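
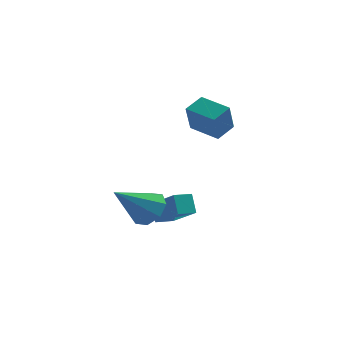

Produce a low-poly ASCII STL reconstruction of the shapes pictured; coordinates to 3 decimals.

solid 
facet normal 0.578 0.514 -0.634
outer loop
vertex 0.525 -1.511 -0.606
vertex 0.017 -1.842 -1.337
vertex -0.038 -1.082 -0.771
endloop
endfacet
facet normal 0.022 0.384 0.923
outer loop
vertex 0.525 -1.511 -0.606
vertex -0.038 -1.082 -0.771
vertex -1.237 -2.958 0.037
endloop
endfacet
facet normal 0.578 0.514 -0.634
outer loop
vertex -0.038 -1.082 -0.771
vertex 0.017 -1.842 -1.337
vertex -0.569 -1.097 -1.267
endloop
endfacet
facet normal -0.554 0.602 0.575
outer loop
vertex -0.038 -1.082 -0.771
vertex -0.569 -1.097 -1.267
vertex -1.237 -2.958 0.037
endloop
endfacet
facet normal 0.578 0.514 -0.633
outer loop
vertex -0.569 -1.097 -1.267
vertex 0.017 -1.842 -1.337
vertex -0.756 -1.549 -1.805
endloop
endfacet
facet normal -0.935 0.354 0.027
outer loop
vertex -0.569 -1.097 -1.267
vertex -0.756 -1.549 -1.805
vertex -1.237 -2.958 0.037
endloop
endfacet
facet normal 0.578 0.514 -0.634
outer loop
vertex -0.756 -1.549 -1.805
vertex 0.017 -1.842 -1.337
vertex -0.491 -2.173 -2.069
endloop
endfacet
facet normal -0.894 -0.212 -0.396
outer loop
vertex -0.756 -1.549 -1.805
vertex -0.491 -2.173 -2.069
vertex -1.237 -2.958 0.037
endloop
endfacet
facet normal 0.578 0.515 -0.634
outer loop
vertex -0.491 -2.173 -2.069
vertex 0.017 -1.842 -1.337
vertex 0.072 -2.602 -1.904
endloop
endfacet
facet normal -0.455 -0.770 -0.448
outer loop
vertex -0.491 -2.173 -2.069
vertex 0.072 -2.602 -1.904
vertex -1.237 -2.958 0.037
endloop
endfacet
facet normal 0.577 0.515 -0.634
outer loop
vertex 0.072 -2.602 -1.904
vertex 0.017 -1.842 -1.337
vertex 0.603 -2.587 -1.408
endloop
endfacet
facet normal 0.121 -0.988 -0.100
outer loop
vertex 0.072 -2.602 -1.904
vertex 0.603 -2.587 -1.408
vertex -1.237 -2.958 0.037
endloop
endfacet
facet normal 0.578 0.515 -0.633
outer loop
vertex 0.603 -2.587 -1.408
vertex 0.017 -1.842 -1.337
vertex 0.79 -2.135 -0.87
endloop
endfacet
facet normal 0.501 -0.740 0.448
outer loop
vertex 0.603 -2.587 -1.408
vertex 0.79 -2.135 -0.87
vertex -1.237 -2.958 0.037
endloop
endfacet
facet normal 0.578 0.514 -0.634
outer loop
vertex 0.79 -2.135 -0.87
vertex 0.017 -1.842 -1.337
vertex 0.525 -1.511 -0.606
endloop
endfacet
facet normal 0.460 -0.173 0.871
outer loop
vertex 0.79 -2.135 -0.87
vertex 0.525 -1.511 -0.606
vertex -1.237 -2.958 0.037
endloop
endfacet
facet normal -0.524 -0.751 -0.403
outer loop
vertex 2.52 -0.729 3.474
vertex 1.246 0.02 3.734
vertex 2.624 -0.088 2.143
endloop
endfacet
facet normal 0.849 -0.499 -0.174
outer loop
vertex 3.174 0.7 2.566
vertex 2.52 -0.729 3.474
vertex 2.624 -0.088 2.143
endloop
endfacet
facet normal -0.523 -0.751 -0.402
outer loop
vertex 2.624 -0.088 2.143
vertex 1.246 0.02 3.734
vertex 1.35 0.66 2.404
endloop
endfacet
facet normal 0.070 0.433 -0.899
outer loop
vertex 1.35 0.66 2.404
vertex 3.174 0.7 2.566
vertex 2.624 -0.088 2.143
endloop
endfacet
facet normal -0.071 -0.433 0.899
outer loop
vertex 2.52 -0.729 3.474
vertex 1.796 0.808 4.157
vertex 1.246 0.02 3.734
endloop
endfacet
facet normal 0.849 -0.499 -0.174
outer loop
vertex 3.07 0.06 3.896
vertex 2.52 -0.729 3.474
vertex 3.174 0.7 2.566
endloop
endfacet
facet normal -0.070 -0.432 0.899
outer loop
vertex 3.07 0.06 3.896
vertex 1.796 0.808 4.157
vertex 2.52 -0.729 3.474
endloop
endfacet
facet normal -0.849 0.499 0.174
outer loop
vertex 1.246 0.02 3.734
vertex 1.796 0.808 4.157
vertex 1.35 0.66 2.404
endloop
endfacet
facet normal 0.070 0.432 -0.899
outer loop
vertex 1.9 1.449 2.826
vertex 3.174 0.7 2.566
vertex 1.35 0.66 2.404
endloop
endfacet
facet normal -0.849 0.499 0.174
outer loop
vertex 1.35 0.66 2.404
vertex 1.796 0.808 4.157
vertex 1.9 1.449 2.826
endloop
endfacet
facet normal 0.524 0.751 0.402
outer loop
vertex 1.9 1.449 2.826
vertex 3.07 0.06 3.896
vertex 3.174 0.7 2.566
endloop
endfacet
facet normal 0.523 0.751 0.403
outer loop
vertex 1.796 0.808 4.157
vertex 3.07 0.06 3.896
vertex 1.9 1.449 2.826
endloop
endfacet
facet normal -0.784 -0.605 0.138
outer loop
vertex 0.971 -1.365 -0.679
vertex -0.187 -0.126 -1.831
vertex 1.233 -1.894 -1.511
endloop
endfacet
facet normal 0.565 -0.604 0.562
outer loop
vertex 1.907 -1.374 -1.629
vertex 0.971 -1.365 -0.679
vertex 1.233 -1.894 -1.511
endloop
endfacet
facet normal -0.784 -0.605 0.138
outer loop
vertex 1.233 -1.894 -1.511
vertex -0.187 -0.126 -1.831
vertex 0.075 -0.655 -2.663
endloop
endfacet
facet normal 0.257 -0.518 -0.816
outer loop
vertex 0.075 -0.655 -2.663
vertex 1.907 -1.374 -1.629
vertex 1.233 -1.894 -1.511
endloop
endfacet
facet normal -0.257 0.518 0.816
outer loop
vertex 0.971 -1.365 -0.679
vertex 0.487 0.394 -1.949
vertex -0.187 -0.126 -1.831
endloop
endfacet
facet normal 0.565 -0.604 0.562
outer loop
vertex 1.645 -0.845 -0.797
vertex 0.971 -1.365 -0.679
vertex 1.907 -1.374 -1.629
endloop
endfacet
facet normal -0.257 0.518 0.816
outer loop
vertex 1.645 -0.845 -0.797
vertex 0.487 0.394 -1.949
vertex 0.971 -1.365 -0.679
endloop
endfacet
facet normal -0.565 0.604 -0.562
outer loop
vertex -0.187 -0.126 -1.831
vertex 0.487 0.394 -1.949
vertex 0.075 -0.655 -2.663
endloop
endfacet
facet normal 0.257 -0.518 -0.816
outer loop
vertex 0.749 -0.135 -2.781
vertex 1.907 -1.374 -1.629
vertex 0.075 -0.655 -2.663
endloop
endfacet
facet normal -0.565 0.604 -0.562
outer loop
vertex 0.075 -0.655 -2.663
vertex 0.487 0.394 -1.949
vertex 0.749 -0.135 -2.781
endloop
endfacet
facet normal 0.784 0.605 -0.138
outer loop
vertex 0.749 -0.135 -2.781
vertex 1.645 -0.845 -0.797
vertex 1.907 -1.374 -1.629
endloop
endfacet
facet normal 0.784 0.605 -0.138
outer loop
vertex 0.487 0.394 -1.949
vertex 1.645 -0.845 -0.797
vertex 0.749 -0.135 -2.781
endloop
endfacet

endsolid


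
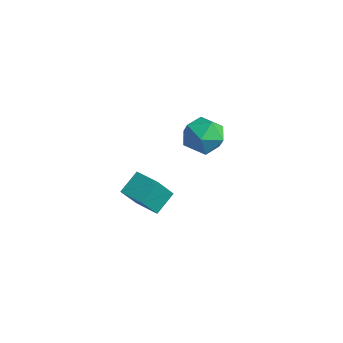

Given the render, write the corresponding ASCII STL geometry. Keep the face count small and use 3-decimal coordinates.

solid 
facet normal -0.919 0.393 -0.032
outer loop
vertex 0.27 -1.664 2.682
vertex -0.204 -2.739 3.081
vertex 0.139 -1.871 3.898
endloop
endfacet
facet normal -0.432 0.896 0.106
outer loop
vertex 0.27 -1.664 2.682
vertex 0.139 -1.871 3.898
vertex 1.167 -1.325 3.469
endloop
endfacet
facet normal 0.038 0.902 -0.431
outer loop
vertex 0.27 -1.664 2.682
vertex 1.167 -1.325 3.469
vertex 1.459 -1.855 2.386
endloop
endfacet
facet normal -0.160 0.402 -0.901
outer loop
vertex 0.27 -1.664 2.682
vertex 1.459 -1.855 2.386
vertex 0.612 -2.729 2.146
endloop
endfacet
facet normal -0.751 0.088 -0.654
outer loop
vertex 0.27 -1.664 2.682
vertex 0.612 -2.729 2.146
vertex -0.204 -2.739 3.081
endloop
endfacet
facet normal -0.084 0.708 0.701
outer loop
vertex 1.167 -1.325 3.469
vertex 0.139 -1.871 3.898
vertex 1.248 -2.191 4.354
endloop
endfacet
facet normal -0.872 -0.105 0.478
outer loop
vertex 0.139 -1.871 3.898
vertex -0.204 -2.739 3.081
vertex 0.401 -3.065 4.114
endloop
endfacet
facet normal -0.601 -0.598 -0.530
outer loop
vertex -0.204 -2.739 3.081
vertex 0.612 -2.729 2.146
vertex 0.693 -3.595 3.031
endloop
endfacet
facet normal 0.356 -0.090 -0.930
outer loop
vertex 0.612 -2.729 2.146
vertex 1.459 -1.855 2.386
vertex 1.721 -3.049 2.602
endloop
endfacet
facet normal 0.675 0.718 -0.169
outer loop
vertex 1.459 -1.855 2.386
vertex 1.167 -1.325 3.469
vertex 2.064 -2.181 3.419
endloop
endfacet
facet normal 0.160 -0.402 0.901
outer loop
vertex 1.59 -3.256 3.818
vertex 1.248 -2.191 4.354
vertex 0.401 -3.065 4.114
endloop
endfacet
facet normal -0.038 -0.902 0.431
outer loop
vertex 1.59 -3.256 3.818
vertex 0.401 -3.065 4.114
vertex 0.693 -3.595 3.031
endloop
endfacet
facet normal 0.432 -0.896 -0.106
outer loop
vertex 1.59 -3.256 3.818
vertex 0.693 -3.595 3.031
vertex 1.721 -3.049 2.602
endloop
endfacet
facet normal 0.919 -0.393 0.032
outer loop
vertex 1.59 -3.256 3.818
vertex 1.721 -3.049 2.602
vertex 2.064 -2.181 3.419
endloop
endfacet
facet normal 0.751 -0.088 0.654
outer loop
vertex 1.59 -3.256 3.818
vertex 2.064 -2.181 3.419
vertex 1.248 -2.191 4.354
endloop
endfacet
facet normal -0.356 0.090 0.930
outer loop
vertex 0.401 -3.065 4.114
vertex 1.248 -2.191 4.354
vertex 0.139 -1.871 3.898
endloop
endfacet
facet normal -0.675 -0.718 0.169
outer loop
vertex 0.693 -3.595 3.031
vertex 0.401 -3.065 4.114
vertex -0.204 -2.739 3.081
endloop
endfacet
facet normal 0.084 -0.708 -0.701
outer loop
vertex 1.721 -3.049 2.602
vertex 0.693 -3.595 3.031
vertex 0.612 -2.729 2.146
endloop
endfacet
facet normal 0.872 0.105 -0.478
outer loop
vertex 2.064 -2.181 3.419
vertex 1.721 -3.049 2.602
vertex 1.459 -1.855 2.386
endloop
endfacet
facet normal 0.601 0.598 0.530
outer loop
vertex 1.248 -2.191 4.354
vertex 2.064 -2.181 3.419
vertex 1.167 -1.325 3.469
endloop
endfacet
facet normal -0.996 -0.041 -0.075
outer loop
vertex -3.013 -4.575 -2.608
vertex -3.127 -3.314 -1.786
vertex -2.938 -3.549 -4.17
endloop
endfacet
facet normal 0.075 -0.835 -0.545
outer loop
vertex -1.393 -3.486 -4.054
vertex -3.013 -4.575 -2.608
vertex -2.938 -3.549 -4.17
endloop
endfacet
facet normal -0.996 -0.040 -0.075
outer loop
vertex -2.938 -3.549 -4.17
vertex -3.127 -3.314 -1.786
vertex -3.051 -2.288 -3.348
endloop
endfacet
facet normal 0.040 0.548 -0.835
outer loop
vertex -3.051 -2.288 -3.348
vertex -1.393 -3.486 -4.054
vertex -2.938 -3.549 -4.17
endloop
endfacet
facet normal -0.040 -0.548 0.835
outer loop
vertex -3.013 -4.575 -2.608
vertex -1.582 -3.251 -1.67
vertex -3.127 -3.314 -1.786
endloop
endfacet
facet normal 0.075 -0.835 -0.545
outer loop
vertex -1.469 -4.512 -2.492
vertex -3.013 -4.575 -2.608
vertex -1.393 -3.486 -4.054
endloop
endfacet
facet normal -0.040 -0.548 0.835
outer loop
vertex -1.469 -4.512 -2.492
vertex -1.582 -3.251 -1.67
vertex -3.013 -4.575 -2.608
endloop
endfacet
facet normal -0.075 0.835 0.545
outer loop
vertex -3.127 -3.314 -1.786
vertex -1.582 -3.251 -1.67
vertex -3.051 -2.288 -3.348
endloop
endfacet
facet normal 0.040 0.548 -0.835
outer loop
vertex -1.507 -2.225 -3.232
vertex -1.393 -3.486 -4.054
vertex -3.051 -2.288 -3.348
endloop
endfacet
facet normal -0.075 0.835 0.545
outer loop
vertex -3.051 -2.288 -3.348
vertex -1.582 -3.251 -1.67
vertex -1.507 -2.225 -3.232
endloop
endfacet
facet normal 0.996 0.041 0.075
outer loop
vertex -1.507 -2.225 -3.232
vertex -1.469 -4.512 -2.492
vertex -1.393 -3.486 -4.054
endloop
endfacet
facet normal 0.996 0.041 0.075
outer loop
vertex -1.582 -3.251 -1.67
vertex -1.469 -4.512 -2.492
vertex -1.507 -2.225 -3.232
endloop
endfacet

endsolid


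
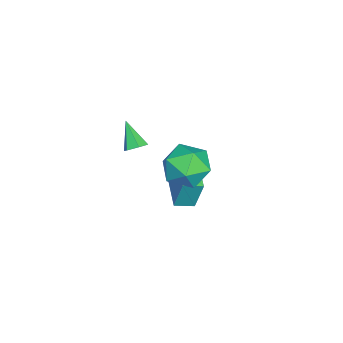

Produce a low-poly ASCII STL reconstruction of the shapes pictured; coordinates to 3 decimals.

solid 
facet normal -0.919 -0.364 0.151
outer loop
vertex -2.597 -0.311 -1.153
vertex -2.987 0.585 -1.366
vertex -2.697 -0.751 -2.823
endloop
endfacet
facet normal 0.390 -0.896 0.213
outer loop
vertex -0.813 -0.005 -3.134
vertex -2.597 -0.311 -1.153
vertex -2.697 -0.751 -2.823
endloop
endfacet
facet normal -0.919 -0.364 0.151
outer loop
vertex -2.697 -0.751 -2.823
vertex -2.987 0.585 -1.366
vertex -3.087 0.145 -3.036
endloop
endfacet
facet normal -0.058 -0.255 -0.965
outer loop
vertex -3.087 0.145 -3.036
vertex -0.813 -0.005 -3.134
vertex -2.697 -0.751 -2.823
endloop
endfacet
facet normal 0.058 0.255 0.965
outer loop
vertex -2.597 -0.311 -1.153
vertex -1.103 1.331 -1.677
vertex -2.987 0.585 -1.366
endloop
endfacet
facet normal 0.390 -0.896 0.213
outer loop
vertex -0.713 0.435 -1.464
vertex -2.597 -0.311 -1.153
vertex -0.813 -0.005 -3.134
endloop
endfacet
facet normal 0.058 0.255 0.965
outer loop
vertex -0.713 0.435 -1.464
vertex -1.103 1.331 -1.677
vertex -2.597 -0.311 -1.153
endloop
endfacet
facet normal -0.390 0.896 -0.213
outer loop
vertex -2.987 0.585 -1.366
vertex -1.103 1.331 -1.677
vertex -3.087 0.145 -3.036
endloop
endfacet
facet normal -0.058 -0.255 -0.965
outer loop
vertex -1.203 0.891 -3.347
vertex -0.813 -0.005 -3.134
vertex -3.087 0.145 -3.036
endloop
endfacet
facet normal -0.390 0.896 -0.213
outer loop
vertex -3.087 0.145 -3.036
vertex -1.103 1.331 -1.677
vertex -1.203 0.891 -3.347
endloop
endfacet
facet normal 0.919 0.364 -0.151
outer loop
vertex -1.203 0.891 -3.347
vertex -0.713 0.435 -1.464
vertex -0.813 -0.005 -3.134
endloop
endfacet
facet normal 0.919 0.364 -0.151
outer loop
vertex -1.103 1.331 -1.677
vertex -0.713 0.435 -1.464
vertex -1.203 0.891 -3.347
endloop
endfacet
facet normal -0.137 0.769 0.624
outer loop
vertex 1.953 2.27 2.494
vertex 0.826 1.837 2.781
vertex 1.815 1.478 3.44
endloop
endfacet
facet normal 0.554 0.597 0.580
outer loop
vertex 1.953 2.27 2.494
vertex 1.815 1.478 3.44
vertex 2.77 1.351 2.659
endloop
endfacet
facet normal 0.752 0.651 -0.103
outer loop
vertex 1.953 2.27 2.494
vertex 2.77 1.351 2.659
vertex 2.373 1.63 1.517
endloop
endfacet
facet normal 0.183 0.857 -0.482
outer loop
vertex 1.953 2.27 2.494
vertex 2.373 1.63 1.517
vertex 1.171 1.93 1.593
endloop
endfacet
facet normal -0.366 0.930 -0.033
outer loop
vertex 1.953 2.27 2.494
vertex 1.171 1.93 1.593
vertex 0.826 1.837 2.781
endloop
endfacet
facet normal 0.624 -0.086 0.777
outer loop
vertex 2.77 1.351 2.659
vertex 1.815 1.478 3.44
vertex 2.149 0.35 3.047
endloop
endfacet
facet normal -0.494 0.194 0.847
outer loop
vertex 1.815 1.478 3.44
vertex 0.826 1.837 2.781
vertex 0.947 0.65 3.123
endloop
endfacet
facet normal -0.865 0.453 -0.216
outer loop
vertex 0.826 1.837 2.781
vertex 1.171 1.93 1.593
vertex 0.55 0.929 1.981
endloop
endfacet
facet normal 0.024 0.335 -0.942
outer loop
vertex 1.171 1.93 1.593
vertex 2.373 1.63 1.517
vertex 1.505 0.802 1.2
endloop
endfacet
facet normal 0.945 0.002 -0.328
outer loop
vertex 2.373 1.63 1.517
vertex 2.77 1.351 2.659
vertex 2.494 0.443 1.859
endloop
endfacet
facet normal -0.183 -0.857 0.482
outer loop
vertex 1.367 0.01 2.146
vertex 2.149 0.35 3.047
vertex 0.947 0.65 3.123
endloop
endfacet
facet normal -0.752 -0.651 0.103
outer loop
vertex 1.367 0.01 2.146
vertex 0.947 0.65 3.123
vertex 0.55 0.929 1.981
endloop
endfacet
facet normal -0.554 -0.597 -0.580
outer loop
vertex 1.367 0.01 2.146
vertex 0.55 0.929 1.981
vertex 1.505 0.802 1.2
endloop
endfacet
facet normal 0.137 -0.769 -0.624
outer loop
vertex 1.367 0.01 2.146
vertex 1.505 0.802 1.2
vertex 2.494 0.443 1.859
endloop
endfacet
facet normal 0.366 -0.930 0.033
outer loop
vertex 1.367 0.01 2.146
vertex 2.494 0.443 1.859
vertex 2.149 0.35 3.047
endloop
endfacet
facet normal -0.024 -0.335 0.942
outer loop
vertex 0.947 0.65 3.123
vertex 2.149 0.35 3.047
vertex 1.815 1.478 3.44
endloop
endfacet
facet normal -0.945 -0.002 0.328
outer loop
vertex 0.55 0.929 1.981
vertex 0.947 0.65 3.123
vertex 0.826 1.837 2.781
endloop
endfacet
facet normal -0.624 0.086 -0.777
outer loop
vertex 1.505 0.802 1.2
vertex 0.55 0.929 1.981
vertex 1.171 1.93 1.593
endloop
endfacet
facet normal 0.494 -0.194 -0.847
outer loop
vertex 2.494 0.443 1.859
vertex 1.505 0.802 1.2
vertex 2.373 1.63 1.517
endloop
endfacet
facet normal 0.865 -0.453 0.216
outer loop
vertex 2.149 0.35 3.047
vertex 2.494 0.443 1.859
vertex 2.77 1.351 2.659
endloop
endfacet
facet normal 0.535 0.442 -0.720
outer loop
vertex 1.97 -0.894 3.484
vertex 1.622 -1.115 3.09
vertex 1.508 -0.605 3.318
endloop
endfacet
facet normal 0.054 0.561 0.826
outer loop
vertex 1.97 -0.894 3.484
vertex 1.508 -0.605 3.318
vertex 0.838 -1.765 4.15
endloop
endfacet
facet normal 0.534 0.442 -0.721
outer loop
vertex 1.508 -0.605 3.318
vertex 1.622 -1.115 3.09
vertex 1.16 -0.826 2.925
endloop
endfacet
facet normal -0.724 0.626 0.289
outer loop
vertex 1.508 -0.605 3.318
vertex 1.16 -0.826 2.925
vertex 0.838 -1.765 4.15
endloop
endfacet
facet normal 0.534 0.442 -0.721
outer loop
vertex 1.16 -0.826 2.925
vertex 1.622 -1.115 3.09
vertex 1.274 -1.336 2.697
endloop
endfacet
facet normal -0.949 -0.075 -0.307
outer loop
vertex 1.16 -0.826 2.925
vertex 1.274 -1.336 2.697
vertex 0.838 -1.765 4.15
endloop
endfacet
facet normal 0.533 0.443 -0.721
outer loop
vertex 1.274 -1.336 2.697
vertex 1.622 -1.115 3.09
vertex 1.737 -1.625 2.862
endloop
endfacet
facet normal -0.395 -0.842 -0.367
outer loop
vertex 1.274 -1.336 2.697
vertex 1.737 -1.625 2.862
vertex 0.838 -1.765 4.15
endloop
endfacet
facet normal 0.534 0.442 -0.720
outer loop
vertex 1.737 -1.625 2.862
vertex 1.622 -1.115 3.09
vertex 2.085 -1.404 3.256
endloop
endfacet
facet normal 0.384 -0.907 0.170
outer loop
vertex 1.737 -1.625 2.862
vertex 2.085 -1.404 3.256
vertex 0.838 -1.765 4.15
endloop
endfacet
facet normal 0.534 0.442 -0.720
outer loop
vertex 2.085 -1.404 3.256
vertex 1.622 -1.115 3.09
vertex 1.97 -0.894 3.484
endloop
endfacet
facet normal 0.609 -0.205 0.766
outer loop
vertex 2.085 -1.404 3.256
vertex 1.97 -0.894 3.484
vertex 0.838 -1.765 4.15
endloop
endfacet

endsolid


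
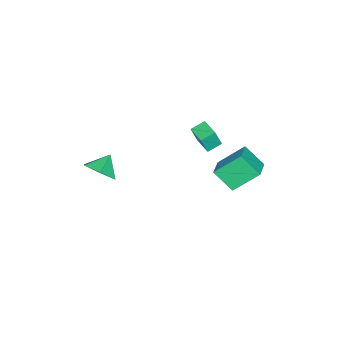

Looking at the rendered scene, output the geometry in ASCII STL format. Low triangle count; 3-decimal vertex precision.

solid 
facet normal 0.795 -0.081 -0.602
outer loop
vertex 4.599 -4.394 3.563
vertex 4.111 -3.779 2.836
vertex 4.726 -3.332 3.588
endloop
endfacet
facet normal -0.010 -0.022 1.000
outer loop
vertex 4.599 -4.394 3.563
vertex 4.726 -3.332 3.588
vertex 3.149 -3.681 3.564
endloop
endfacet
facet normal 0.795 -0.081 -0.602
outer loop
vertex 4.726 -3.332 3.588
vertex 4.111 -3.779 2.836
vertex 4.238 -2.717 2.861
endloop
endfacet
facet normal -0.165 0.696 0.699
outer loop
vertex 4.726 -3.332 3.588
vertex 4.238 -2.717 2.861
vertex 3.149 -3.681 3.564
endloop
endfacet
facet normal 0.795 -0.081 -0.602
outer loop
vertex 4.238 -2.717 2.861
vertex 4.111 -3.779 2.836
vertex 3.623 -3.164 2.109
endloop
endfacet
facet normal -0.638 0.768 0.065
outer loop
vertex 4.238 -2.717 2.861
vertex 3.623 -3.164 2.109
vertex 3.149 -3.681 3.564
endloop
endfacet
facet normal 0.794 -0.081 -0.602
outer loop
vertex 3.623 -3.164 2.109
vertex 4.111 -3.779 2.836
vertex 3.495 -4.226 2.083
endloop
endfacet
facet normal -0.956 0.122 -0.268
outer loop
vertex 3.623 -3.164 2.109
vertex 3.495 -4.226 2.083
vertex 3.149 -3.681 3.564
endloop
endfacet
facet normal 0.794 -0.081 -0.602
outer loop
vertex 3.495 -4.226 2.083
vertex 4.111 -3.779 2.836
vertex 3.983 -4.841 2.81
endloop
endfacet
facet normal -0.801 -0.597 0.033
outer loop
vertex 3.495 -4.226 2.083
vertex 3.983 -4.841 2.81
vertex 3.149 -3.681 3.564
endloop
endfacet
facet normal 0.794 -0.081 -0.602
outer loop
vertex 3.983 -4.841 2.81
vertex 4.111 -3.779 2.836
vertex 4.599 -4.394 3.563
endloop
endfacet
facet normal -0.329 -0.669 0.666
outer loop
vertex 3.983 -4.841 2.81
vertex 4.599 -4.394 3.563
vertex 3.149 -3.681 3.564
endloop
endfacet
facet normal -0.537 -0.842 -0.053
outer loop
vertex -0.216 -0.694 4.351
vertex -0.951 -0.243 4.642
vertex -0.512 -0.433 3.197
endloop
endfacet
facet normal 0.808 -0.496 -0.319
outer loop
vertex 0.111 0.543 3.258
vertex -0.216 -0.694 4.351
vertex -0.512 -0.433 3.197
endloop
endfacet
facet normal -0.537 -0.842 -0.053
outer loop
vertex -0.512 -0.433 3.197
vertex -0.951 -0.243 4.642
vertex -1.247 0.018 3.487
endloop
endfacet
facet normal -0.242 0.214 -0.946
outer loop
vertex -1.247 0.018 3.487
vertex 0.111 0.543 3.258
vertex -0.512 -0.433 3.197
endloop
endfacet
facet normal 0.243 -0.214 0.946
outer loop
vertex -0.216 -0.694 4.351
vertex -0.328 0.733 4.703
vertex -0.951 -0.243 4.642
endloop
endfacet
facet normal 0.808 -0.495 -0.319
outer loop
vertex 0.407 0.282 4.413
vertex -0.216 -0.694 4.351
vertex 0.111 0.543 3.258
endloop
endfacet
facet normal 0.242 -0.214 0.946
outer loop
vertex 0.407 0.282 4.413
vertex -0.328 0.733 4.703
vertex -0.216 -0.694 4.351
endloop
endfacet
facet normal -0.808 0.496 0.319
outer loop
vertex -0.951 -0.243 4.642
vertex -0.328 0.733 4.703
vertex -1.247 0.018 3.487
endloop
endfacet
facet normal -0.243 0.215 -0.946
outer loop
vertex -0.624 0.994 3.549
vertex 0.111 0.543 3.258
vertex -1.247 0.018 3.487
endloop
endfacet
facet normal -0.808 0.495 0.319
outer loop
vertex -1.247 0.018 3.487
vertex -0.328 0.733 4.703
vertex -0.624 0.994 3.549
endloop
endfacet
facet normal 0.537 0.842 0.053
outer loop
vertex -0.624 0.994 3.549
vertex 0.407 0.282 4.413
vertex 0.111 0.543 3.258
endloop
endfacet
facet normal 0.537 0.842 0.053
outer loop
vertex -0.328 0.733 4.703
vertex 0.407 0.282 4.413
vertex -0.624 0.994 3.549
endloop
endfacet
facet normal -0.413 0.600 0.685
outer loop
vertex -4.404 0.464 -0.567
vertex -3.202 0.836 -0.168
vertex -4.422 1.699 -1.661
endloop
endfacet
facet normal -0.911 -0.282 -0.303
outer loop
vertex -3.558 0.444 -3.092
vertex -4.404 0.464 -0.567
vertex -4.422 1.699 -1.661
endloop
endfacet
facet normal -0.413 0.600 0.685
outer loop
vertex -4.422 1.699 -1.661
vertex -3.202 0.836 -0.168
vertex -3.22 2.071 -1.262
endloop
endfacet
facet normal -0.011 0.748 -0.663
outer loop
vertex -3.22 2.071 -1.262
vertex -3.558 0.444 -3.092
vertex -4.422 1.699 -1.661
endloop
endfacet
facet normal 0.011 -0.748 0.663
outer loop
vertex -4.404 0.464 -0.567
vertex -2.338 -0.419 -1.599
vertex -3.202 0.836 -0.168
endloop
endfacet
facet normal -0.911 -0.282 -0.303
outer loop
vertex -3.54 -0.791 -1.998
vertex -4.404 0.464 -0.567
vertex -3.558 0.444 -3.092
endloop
endfacet
facet normal 0.011 -0.748 0.663
outer loop
vertex -3.54 -0.791 -1.998
vertex -2.338 -0.419 -1.599
vertex -4.404 0.464 -0.567
endloop
endfacet
facet normal 0.911 0.282 0.303
outer loop
vertex -3.202 0.836 -0.168
vertex -2.338 -0.419 -1.599
vertex -3.22 2.071 -1.262
endloop
endfacet
facet normal -0.011 0.748 -0.663
outer loop
vertex -2.356 0.816 -2.693
vertex -3.558 0.444 -3.092
vertex -3.22 2.071 -1.262
endloop
endfacet
facet normal 0.911 0.282 0.303
outer loop
vertex -3.22 2.071 -1.262
vertex -2.338 -0.419 -1.599
vertex -2.356 0.816 -2.693
endloop
endfacet
facet normal 0.413 -0.600 -0.685
outer loop
vertex -2.356 0.816 -2.693
vertex -3.54 -0.791 -1.998
vertex -3.558 0.444 -3.092
endloop
endfacet
facet normal 0.413 -0.600 -0.685
outer loop
vertex -2.338 -0.419 -1.599
vertex -3.54 -0.791 -1.998
vertex -2.356 0.816 -2.693
endloop
endfacet

endsolid


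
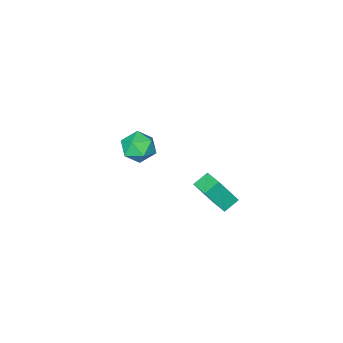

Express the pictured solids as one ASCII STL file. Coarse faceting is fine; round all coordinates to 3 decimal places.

solid 
facet normal -0.455 0.273 -0.848
outer loop
vertex -1.487 2.98 -2.354
vertex -1.221 4.029 -2.159
vertex -0.716 2.868 -2.804
endloop
endfacet
facet normal -0.242 -0.954 -0.177
outer loop
vertex 0.081 2.391 -1.321
vertex -1.487 2.98 -2.354
vertex -0.716 2.868 -2.804
endloop
endfacet
facet normal -0.455 0.273 -0.847
outer loop
vertex -0.716 2.868 -2.804
vertex -1.221 4.029 -2.159
vertex -0.45 3.918 -2.609
endloop
endfacet
facet normal 0.857 -0.124 -0.500
outer loop
vertex -0.45 3.918 -2.609
vertex 0.081 2.391 -1.321
vertex -0.716 2.868 -2.804
endloop
endfacet
facet normal -0.857 0.124 0.500
outer loop
vertex -1.487 2.98 -2.354
vertex -0.424 3.552 -0.676
vertex -1.221 4.029 -2.159
endloop
endfacet
facet normal -0.241 -0.954 -0.178
outer loop
vertex -0.69 2.502 -0.871
vertex -1.487 2.98 -2.354
vertex 0.081 2.391 -1.321
endloop
endfacet
facet normal -0.857 0.124 0.500
outer loop
vertex -0.69 2.502 -0.871
vertex -0.424 3.552 -0.676
vertex -1.487 2.98 -2.354
endloop
endfacet
facet normal 0.241 0.954 0.177
outer loop
vertex -1.221 4.029 -2.159
vertex -0.424 3.552 -0.676
vertex -0.45 3.918 -2.609
endloop
endfacet
facet normal 0.857 -0.124 -0.500
outer loop
vertex 0.347 3.44 -1.126
vertex 0.081 2.391 -1.321
vertex -0.45 3.918 -2.609
endloop
endfacet
facet normal 0.242 0.954 0.177
outer loop
vertex -0.45 3.918 -2.609
vertex -0.424 3.552 -0.676
vertex 0.347 3.44 -1.126
endloop
endfacet
facet normal 0.455 -0.273 0.847
outer loop
vertex 0.347 3.44 -1.126
vertex -0.69 2.502 -0.871
vertex 0.081 2.391 -1.321
endloop
endfacet
facet normal 0.455 -0.273 0.848
outer loop
vertex -0.424 3.552 -0.676
vertex -0.69 2.502 -0.871
vertex 0.347 3.44 -1.126
endloop
endfacet
facet normal -0.041 0.130 0.991
outer loop
vertex -1.62 -2.427 -2.252
vertex -1.565 -3.395 -2.123
vertex -0.747 -2.859 -2.159
endloop
endfacet
facet normal 0.269 0.689 0.673
outer loop
vertex -1.62 -2.427 -2.252
vertex -0.747 -2.859 -2.159
vertex -0.876 -2.156 -2.827
endloop
endfacet
facet normal -0.194 0.960 0.202
outer loop
vertex -1.62 -2.427 -2.252
vertex -0.876 -2.156 -2.827
vertex -1.773 -2.258 -3.203
endloop
endfacet
facet normal -0.790 0.569 0.228
outer loop
vertex -1.62 -2.427 -2.252
vertex -1.773 -2.258 -3.203
vertex -2.198 -3.023 -2.768
endloop
endfacet
facet normal -0.696 0.056 0.716
outer loop
vertex -1.62 -2.427 -2.252
vertex -2.198 -3.023 -2.768
vertex -1.565 -3.395 -2.123
endloop
endfacet
facet normal 0.837 0.450 0.312
outer loop
vertex -0.876 -2.156 -2.827
vertex -0.747 -2.859 -2.159
vertex -0.362 -2.957 -3.052
endloop
endfacet
facet normal 0.334 -0.454 0.826
outer loop
vertex -0.747 -2.859 -2.159
vertex -1.565 -3.395 -2.123
vertex -0.787 -3.722 -2.617
endloop
endfacet
facet normal -0.725 -0.573 0.382
outer loop
vertex -1.565 -3.395 -2.123
vertex -2.198 -3.023 -2.768
vertex -1.684 -3.824 -2.993
endloop
endfacet
facet normal -0.877 0.256 -0.406
outer loop
vertex -2.198 -3.023 -2.768
vertex -1.773 -2.258 -3.203
vertex -1.813 -3.121 -3.661
endloop
endfacet
facet normal 0.088 0.889 -0.450
outer loop
vertex -1.773 -2.258 -3.203
vertex -0.876 -2.156 -2.827
vertex -0.995 -2.585 -3.697
endloop
endfacet
facet normal 0.790 -0.569 -0.228
outer loop
vertex -0.94 -3.553 -3.568
vertex -0.362 -2.957 -3.052
vertex -0.787 -3.722 -2.617
endloop
endfacet
facet normal 0.194 -0.960 -0.202
outer loop
vertex -0.94 -3.553 -3.568
vertex -0.787 -3.722 -2.617
vertex -1.684 -3.824 -2.993
endloop
endfacet
facet normal -0.269 -0.689 -0.673
outer loop
vertex -0.94 -3.553 -3.568
vertex -1.684 -3.824 -2.993
vertex -1.813 -3.121 -3.661
endloop
endfacet
facet normal 0.041 -0.130 -0.991
outer loop
vertex -0.94 -3.553 -3.568
vertex -1.813 -3.121 -3.661
vertex -0.995 -2.585 -3.697
endloop
endfacet
facet normal 0.696 -0.056 -0.716
outer loop
vertex -0.94 -3.553 -3.568
vertex -0.995 -2.585 -3.697
vertex -0.362 -2.957 -3.052
endloop
endfacet
facet normal 0.877 -0.256 0.406
outer loop
vertex -0.787 -3.722 -2.617
vertex -0.362 -2.957 -3.052
vertex -0.747 -2.859 -2.159
endloop
endfacet
facet normal -0.088 -0.889 0.450
outer loop
vertex -1.684 -3.824 -2.993
vertex -0.787 -3.722 -2.617
vertex -1.565 -3.395 -2.123
endloop
endfacet
facet normal -0.837 -0.450 -0.312
outer loop
vertex -1.813 -3.121 -3.661
vertex -1.684 -3.824 -2.993
vertex -2.198 -3.023 -2.768
endloop
endfacet
facet normal -0.334 0.454 -0.826
outer loop
vertex -0.995 -2.585 -3.697
vertex -1.813 -3.121 -3.661
vertex -1.773 -2.258 -3.203
endloop
endfacet
facet normal 0.725 0.573 -0.382
outer loop
vertex -0.362 -2.957 -3.052
vertex -0.995 -2.585 -3.697
vertex -0.876 -2.156 -2.827
endloop
endfacet

endsolid


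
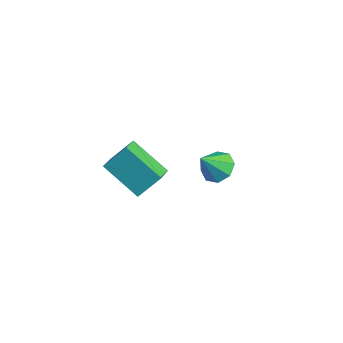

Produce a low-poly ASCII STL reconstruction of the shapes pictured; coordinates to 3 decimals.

solid 
facet normal -0.781 -0.303 0.546
outer loop
vertex 1.377 -3.792 1.934
vertex 1.701 -2.833 2.93
vertex 0.656 -2.959 1.366
endloop
endfacet
facet normal -0.228 -0.675 -0.701
outer loop
vertex 2.279 -2.327 0.23
vertex 1.377 -3.792 1.934
vertex 0.656 -2.959 1.366
endloop
endfacet
facet normal -0.781 -0.304 0.546
outer loop
vertex 0.656 -2.959 1.366
vertex 1.701 -2.833 2.93
vertex 0.979 -2.0 2.362
endloop
endfacet
facet normal -0.582 0.672 -0.458
outer loop
vertex 0.979 -2.0 2.362
vertex 2.279 -2.327 0.23
vertex 0.656 -2.959 1.366
endloop
endfacet
facet normal 0.582 -0.672 0.458
outer loop
vertex 1.377 -3.792 1.934
vertex 3.324 -2.201 1.794
vertex 1.701 -2.833 2.93
endloop
endfacet
facet normal -0.228 -0.676 -0.701
outer loop
vertex 3.001 -3.16 0.798
vertex 1.377 -3.792 1.934
vertex 2.279 -2.327 0.23
endloop
endfacet
facet normal 0.582 -0.672 0.458
outer loop
vertex 3.001 -3.16 0.798
vertex 3.324 -2.201 1.794
vertex 1.377 -3.792 1.934
endloop
endfacet
facet normal 0.228 0.676 0.701
outer loop
vertex 1.701 -2.833 2.93
vertex 3.324 -2.201 1.794
vertex 0.979 -2.0 2.362
endloop
endfacet
facet normal -0.582 0.672 -0.458
outer loop
vertex 2.603 -1.368 1.226
vertex 2.279 -2.327 0.23
vertex 0.979 -2.0 2.362
endloop
endfacet
facet normal 0.228 0.675 0.701
outer loop
vertex 0.979 -2.0 2.362
vertex 3.324 -2.201 1.794
vertex 2.603 -1.368 1.226
endloop
endfacet
facet normal 0.780 0.304 -0.546
outer loop
vertex 2.603 -1.368 1.226
vertex 3.001 -3.16 0.798
vertex 2.279 -2.327 0.23
endloop
endfacet
facet normal 0.781 0.304 -0.546
outer loop
vertex 3.324 -2.201 1.794
vertex 3.001 -3.16 0.798
vertex 2.603 -1.368 1.226
endloop
endfacet
facet normal 0.020 0.627 -0.779
outer loop
vertex 1.257 2.271 -2.887
vertex 0.595 2.731 -2.534
vertex 1.473 2.766 -2.483
endloop
endfacet
facet normal 0.823 -0.528 0.207
outer loop
vertex 1.257 2.271 -2.887
vertex 1.473 2.766 -2.483
vertex 0.565 1.789 -1.366
endloop
endfacet
facet normal 0.020 0.628 -0.778
outer loop
vertex 1.473 2.766 -2.483
vertex 0.595 2.731 -2.534
vertex 1.174 3.239 -2.109
endloop
endfacet
facet normal 0.778 -0.005 0.628
outer loop
vertex 1.473 2.766 -2.483
vertex 1.174 3.239 -2.109
vertex 0.565 1.789 -1.366
endloop
endfacet
facet normal 0.021 0.628 -0.778
outer loop
vertex 1.174 3.239 -2.109
vertex 0.595 2.731 -2.534
vertex 0.536 3.415 -1.984
endloop
endfacet
facet normal 0.271 0.346 0.898
outer loop
vertex 1.174 3.239 -2.109
vertex 0.536 3.415 -1.984
vertex 0.565 1.789 -1.366
endloop
endfacet
facet normal 0.020 0.628 -0.778
outer loop
vertex 0.536 3.415 -1.984
vertex 0.595 2.731 -2.534
vertex -0.068 3.19 -2.181
endloop
endfacet
facet normal -0.399 0.319 0.859
outer loop
vertex 0.536 3.415 -1.984
vertex -0.068 3.19 -2.181
vertex 0.565 1.789 -1.366
endloop
endfacet
facet normal 0.019 0.626 -0.779
outer loop
vertex -0.068 3.19 -2.181
vertex 0.595 2.731 -2.534
vertex -0.283 2.695 -2.584
endloop
endfacet
facet normal -0.842 -0.069 0.535
outer loop
vertex -0.068 3.19 -2.181
vertex -0.283 2.695 -2.584
vertex 0.565 1.789 -1.366
endloop
endfacet
facet normal 0.019 0.628 -0.778
outer loop
vertex -0.283 2.695 -2.584
vertex 0.595 2.731 -2.534
vertex 0.016 2.222 -2.959
endloop
endfacet
facet normal -0.797 -0.594 0.113
outer loop
vertex -0.283 2.695 -2.584
vertex 0.016 2.222 -2.959
vertex 0.565 1.789 -1.366
endloop
endfacet
facet normal 0.020 0.627 -0.779
outer loop
vertex 0.016 2.222 -2.959
vertex 0.595 2.731 -2.534
vertex 0.654 2.046 -3.084
endloop
endfacet
facet normal -0.291 -0.944 -0.156
outer loop
vertex 0.016 2.222 -2.959
vertex 0.654 2.046 -3.084
vertex 0.565 1.789 -1.366
endloop
endfacet
facet normal 0.020 0.627 -0.779
outer loop
vertex 0.654 2.046 -3.084
vertex 0.595 2.731 -2.534
vertex 1.257 2.271 -2.887
endloop
endfacet
facet normal 0.381 -0.917 -0.117
outer loop
vertex 0.654 2.046 -3.084
vertex 1.257 2.271 -2.887
vertex 0.565 1.789 -1.366
endloop
endfacet

endsolid


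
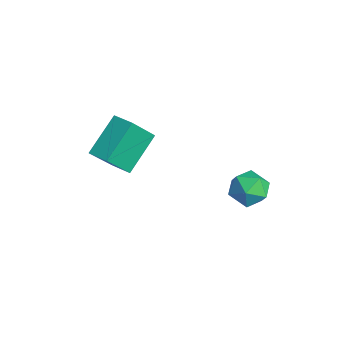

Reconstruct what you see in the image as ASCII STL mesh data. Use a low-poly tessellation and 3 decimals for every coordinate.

solid 
facet normal -0.199 0.832 -0.517
outer loop
vertex 1.8 1.893 -3.466
vertex 1.012 1.867 -3.205
vertex 1.583 2.278 -2.763
endloop
endfacet
facet normal 0.481 0.823 -0.302
outer loop
vertex 1.8 1.893 -3.466
vertex 1.583 2.278 -2.763
vertex 2.294 1.849 -2.799
endloop
endfacet
facet normal 0.788 0.236 -0.568
outer loop
vertex 1.8 1.893 -3.466
vertex 2.294 1.849 -2.799
vertex 2.161 1.173 -3.264
endloop
endfacet
facet normal 0.298 -0.116 -0.947
outer loop
vertex 1.8 1.893 -3.466
vertex 2.161 1.173 -3.264
vertex 1.37 1.184 -3.514
endloop
endfacet
facet normal -0.312 0.251 -0.916
outer loop
vertex 1.8 1.893 -3.466
vertex 1.37 1.184 -3.514
vertex 1.012 1.867 -3.205
endloop
endfacet
facet normal 0.486 0.771 0.410
outer loop
vertex 2.294 1.849 -2.799
vertex 1.583 2.278 -2.763
vertex 1.81 1.796 -2.126
endloop
endfacet
facet normal -0.614 0.787 0.062
outer loop
vertex 1.583 2.278 -2.763
vertex 1.012 1.867 -3.205
vertex 1.019 1.807 -2.376
endloop
endfacet
facet normal -0.797 -0.153 -0.585
outer loop
vertex 1.012 1.867 -3.205
vertex 1.37 1.184 -3.514
vertex 0.886 1.131 -2.841
endloop
endfacet
facet normal 0.190 -0.749 -0.635
outer loop
vertex 1.37 1.184 -3.514
vertex 2.161 1.173 -3.264
vertex 1.597 0.702 -2.877
endloop
endfacet
facet normal 0.984 -0.179 -0.021
outer loop
vertex 2.161 1.173 -3.264
vertex 2.294 1.849 -2.799
vertex 2.168 1.113 -2.435
endloop
endfacet
facet normal -0.298 0.116 0.947
outer loop
vertex 1.38 1.087 -2.174
vertex 1.81 1.796 -2.126
vertex 1.019 1.807 -2.376
endloop
endfacet
facet normal -0.788 -0.236 0.568
outer loop
vertex 1.38 1.087 -2.174
vertex 1.019 1.807 -2.376
vertex 0.886 1.131 -2.841
endloop
endfacet
facet normal -0.481 -0.823 0.302
outer loop
vertex 1.38 1.087 -2.174
vertex 0.886 1.131 -2.841
vertex 1.597 0.702 -2.877
endloop
endfacet
facet normal 0.199 -0.832 0.517
outer loop
vertex 1.38 1.087 -2.174
vertex 1.597 0.702 -2.877
vertex 2.168 1.113 -2.435
endloop
endfacet
facet normal 0.312 -0.251 0.916
outer loop
vertex 1.38 1.087 -2.174
vertex 2.168 1.113 -2.435
vertex 1.81 1.796 -2.126
endloop
endfacet
facet normal -0.190 0.749 0.635
outer loop
vertex 1.019 1.807 -2.376
vertex 1.81 1.796 -2.126
vertex 1.583 2.278 -2.763
endloop
endfacet
facet normal -0.984 0.179 0.021
outer loop
vertex 0.886 1.131 -2.841
vertex 1.019 1.807 -2.376
vertex 1.012 1.867 -3.205
endloop
endfacet
facet normal -0.486 -0.771 -0.410
outer loop
vertex 1.597 0.702 -2.877
vertex 0.886 1.131 -2.841
vertex 1.37 1.184 -3.514
endloop
endfacet
facet normal 0.614 -0.787 -0.062
outer loop
vertex 2.168 1.113 -2.435
vertex 1.597 0.702 -2.877
vertex 2.161 1.173 -3.264
endloop
endfacet
facet normal 0.797 0.153 0.585
outer loop
vertex 1.81 1.796 -2.126
vertex 2.168 1.113 -2.435
vertex 2.294 1.849 -2.799
endloop
endfacet
facet normal -0.416 0.677 0.607
outer loop
vertex -3.4 -1.737 -1.802
vertex -2.58 -1.337 -1.687
vertex -3.697 -0.758 -3.097
endloop
endfacet
facet normal -0.891 -0.436 -0.125
outer loop
vertex -2.92 -2.023 -4.233
vertex -3.4 -1.737 -1.802
vertex -3.697 -0.758 -3.097
endloop
endfacet
facet normal -0.416 0.677 0.607
outer loop
vertex -3.697 -0.758 -3.097
vertex -2.58 -1.337 -1.687
vertex -2.877 -0.357 -2.982
endloop
endfacet
facet normal -0.180 0.594 -0.784
outer loop
vertex -2.877 -0.357 -2.982
vertex -2.92 -2.023 -4.233
vertex -3.697 -0.758 -3.097
endloop
endfacet
facet normal 0.180 -0.594 0.784
outer loop
vertex -3.4 -1.737 -1.802
vertex -1.803 -2.602 -2.823
vertex -2.58 -1.337 -1.687
endloop
endfacet
facet normal -0.892 -0.435 -0.125
outer loop
vertex -2.623 -3.003 -2.938
vertex -3.4 -1.737 -1.802
vertex -2.92 -2.023 -4.233
endloop
endfacet
facet normal 0.180 -0.593 0.785
outer loop
vertex -2.623 -3.003 -2.938
vertex -1.803 -2.602 -2.823
vertex -3.4 -1.737 -1.802
endloop
endfacet
facet normal 0.892 0.435 0.125
outer loop
vertex -2.58 -1.337 -1.687
vertex -1.803 -2.602 -2.823
vertex -2.877 -0.357 -2.982
endloop
endfacet
facet normal -0.180 0.594 -0.784
outer loop
vertex -2.1 -1.623 -4.118
vertex -2.92 -2.023 -4.233
vertex -2.877 -0.357 -2.982
endloop
endfacet
facet normal 0.892 0.435 0.125
outer loop
vertex -2.877 -0.357 -2.982
vertex -1.803 -2.602 -2.823
vertex -2.1 -1.623 -4.118
endloop
endfacet
facet normal 0.415 -0.677 -0.608
outer loop
vertex -2.1 -1.623 -4.118
vertex -2.623 -3.003 -2.938
vertex -2.92 -2.023 -4.233
endloop
endfacet
facet normal 0.416 -0.677 -0.607
outer loop
vertex -1.803 -2.602 -2.823
vertex -2.623 -3.003 -2.938
vertex -2.1 -1.623 -4.118
endloop
endfacet

endsolid


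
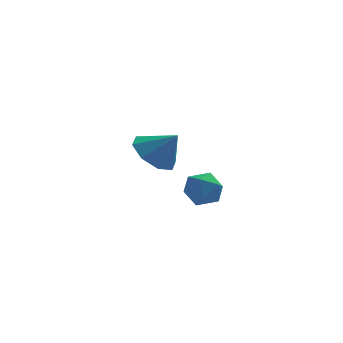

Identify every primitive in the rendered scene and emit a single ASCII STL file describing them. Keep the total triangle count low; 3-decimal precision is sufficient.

solid 
facet normal -0.611 0.250 -0.751
outer loop
vertex -1.037 1.512 1.644
vertex -1.859 1.251 2.226
vertex -1.313 2.123 2.072
endloop
endfacet
facet normal 0.933 0.339 0.118
outer loop
vertex -1.037 1.512 1.644
vertex -1.313 2.123 2.072
vertex -1.021 0.909 3.254
endloop
endfacet
facet normal -0.611 0.250 -0.751
outer loop
vertex -1.313 2.123 2.072
vertex -1.859 1.251 2.226
vertex -1.909 2.224 2.59
endloop
endfacet
facet normal 0.562 0.643 0.521
outer loop
vertex -1.313 2.123 2.072
vertex -1.909 2.224 2.59
vertex -1.021 0.909 3.254
endloop
endfacet
facet normal -0.611 0.250 -0.751
outer loop
vertex -1.909 2.224 2.59
vertex -1.859 1.251 2.226
vertex -2.475 1.755 2.895
endloop
endfacet
facet normal 0.067 0.486 0.872
outer loop
vertex -1.909 2.224 2.59
vertex -2.475 1.755 2.895
vertex -1.021 0.909 3.254
endloop
endfacet
facet normal -0.611 0.250 -0.751
outer loop
vertex -2.475 1.755 2.895
vertex -1.859 1.251 2.226
vertex -2.68 0.991 2.808
endloop
endfacet
facet normal -0.261 -0.040 0.964
outer loop
vertex -2.475 1.755 2.895
vertex -2.68 0.991 2.808
vertex -1.021 0.909 3.254
endloop
endfacet
facet normal -0.611 0.250 -0.751
outer loop
vertex -2.68 0.991 2.808
vertex -1.859 1.251 2.226
vertex -2.404 0.379 2.379
endloop
endfacet
facet normal -0.231 -0.626 0.745
outer loop
vertex -2.68 0.991 2.808
vertex -2.404 0.379 2.379
vertex -1.021 0.909 3.254
endloop
endfacet
facet normal -0.611 0.250 -0.751
outer loop
vertex -2.404 0.379 2.379
vertex -1.859 1.251 2.226
vertex -1.809 0.279 1.861
endloop
endfacet
facet normal 0.141 -0.930 0.341
outer loop
vertex -2.404 0.379 2.379
vertex -1.809 0.279 1.861
vertex -1.021 0.909 3.254
endloop
endfacet
facet normal -0.611 0.251 -0.751
outer loop
vertex -1.809 0.279 1.861
vertex -1.859 1.251 2.226
vertex -1.242 0.748 1.556
endloop
endfacet
facet normal 0.634 -0.773 -0.009
outer loop
vertex -1.809 0.279 1.861
vertex -1.242 0.748 1.556
vertex -1.021 0.909 3.254
endloop
endfacet
facet normal -0.611 0.250 -0.751
outer loop
vertex -1.242 0.748 1.556
vertex -1.859 1.251 2.226
vertex -1.037 1.512 1.644
endloop
endfacet
facet normal 0.964 -0.247 -0.102
outer loop
vertex -1.242 0.748 1.556
vertex -1.037 1.512 1.644
vertex -1.021 0.909 3.254
endloop
endfacet
facet normal -0.133 0.824 -0.551
outer loop
vertex -0.343 -2.67 1.668
vertex -1.082 -2.594 1.96
vertex -0.468 -2.245 2.333
endloop
endfacet
facet normal 0.552 0.746 -0.373
outer loop
vertex -0.343 -2.67 1.668
vertex -0.468 -2.245 2.333
vertex 0.161 -2.734 2.285
endloop
endfacet
facet normal 0.775 0.116 -0.621
outer loop
vertex -0.343 -2.67 1.668
vertex 0.161 -2.734 2.285
vertex -0.064 -3.387 1.882
endloop
endfacet
facet normal 0.226 -0.197 -0.954
outer loop
vertex -0.343 -2.67 1.668
vertex -0.064 -3.387 1.882
vertex -0.833 -3.301 1.682
endloop
endfacet
facet normal -0.335 0.240 -0.911
outer loop
vertex -0.343 -2.67 1.668
vertex -0.833 -3.301 1.682
vertex -1.082 -2.594 1.96
endloop
endfacet
facet normal 0.593 0.730 0.339
outer loop
vertex 0.161 -2.734 2.285
vertex -0.468 -2.245 2.333
vertex -0.267 -2.699 2.958
endloop
endfacet
facet normal -0.516 0.855 0.050
outer loop
vertex -0.468 -2.245 2.333
vertex -1.082 -2.594 1.96
vertex -1.036 -2.613 2.758
endloop
endfacet
facet normal -0.843 -0.088 -0.531
outer loop
vertex -1.082 -2.594 1.96
vertex -0.833 -3.301 1.682
vertex -1.261 -3.266 2.355
endloop
endfacet
facet normal 0.067 -0.797 -0.600
outer loop
vertex -0.833 -3.301 1.682
vertex -0.064 -3.387 1.882
vertex -0.632 -3.755 2.307
endloop
endfacet
facet normal 0.955 -0.291 -0.062
outer loop
vertex -0.064 -3.387 1.882
vertex 0.161 -2.734 2.285
vertex -0.018 -3.406 2.68
endloop
endfacet
facet normal -0.226 0.197 0.954
outer loop
vertex -0.757 -3.33 2.972
vertex -0.267 -2.699 2.958
vertex -1.036 -2.613 2.758
endloop
endfacet
facet normal -0.775 -0.116 0.621
outer loop
vertex -0.757 -3.33 2.972
vertex -1.036 -2.613 2.758
vertex -1.261 -3.266 2.355
endloop
endfacet
facet normal -0.552 -0.746 0.373
outer loop
vertex -0.757 -3.33 2.972
vertex -1.261 -3.266 2.355
vertex -0.632 -3.755 2.307
endloop
endfacet
facet normal 0.133 -0.824 0.551
outer loop
vertex -0.757 -3.33 2.972
vertex -0.632 -3.755 2.307
vertex -0.018 -3.406 2.68
endloop
endfacet
facet normal 0.335 -0.240 0.911
outer loop
vertex -0.757 -3.33 2.972
vertex -0.018 -3.406 2.68
vertex -0.267 -2.699 2.958
endloop
endfacet
facet normal -0.067 0.797 0.600
outer loop
vertex -1.036 -2.613 2.758
vertex -0.267 -2.699 2.958
vertex -0.468 -2.245 2.333
endloop
endfacet
facet normal -0.955 0.291 0.062
outer loop
vertex -1.261 -3.266 2.355
vertex -1.036 -2.613 2.758
vertex -1.082 -2.594 1.96
endloop
endfacet
facet normal -0.593 -0.730 -0.339
outer loop
vertex -0.632 -3.755 2.307
vertex -1.261 -3.266 2.355
vertex -0.833 -3.301 1.682
endloop
endfacet
facet normal 0.516 -0.855 -0.050
outer loop
vertex -0.018 -3.406 2.68
vertex -0.632 -3.755 2.307
vertex -0.064 -3.387 1.882
endloop
endfacet
facet normal 0.843 0.088 0.531
outer loop
vertex -0.267 -2.699 2.958
vertex -0.018 -3.406 2.68
vertex 0.161 -2.734 2.285
endloop
endfacet

endsolid


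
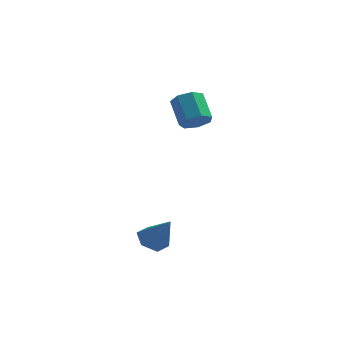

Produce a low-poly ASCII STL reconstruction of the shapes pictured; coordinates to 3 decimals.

solid 
facet normal 0.350 -0.704 -0.618
outer loop
vertex 3.563 2.16 2.856
vertex 3.208 2.671 2.073
vertex 4.107 2.738 2.506
endloop
endfacet
facet normal 0.696 -0.247 0.674
outer loop
vertex 3.563 2.16 2.856
vertex 4.107 2.738 2.506
vertex 2.888 3.518 4.049
endloop
endfacet
facet normal 0.696 -0.246 0.674
outer loop
vertex 2.888 3.518 4.049
vertex 4.107 2.738 2.506
vertex 3.432 4.097 3.699
endloop
endfacet
facet normal -0.350 0.703 0.619
outer loop
vertex 2.888 3.518 4.049
vertex 3.432 4.097 3.699
vertex 2.532 4.029 3.267
endloop
endfacet
facet normal 0.350 -0.703 -0.618
outer loop
vertex 4.107 2.738 2.506
vertex 3.208 2.671 2.073
vertex 3.974 3.266 1.83
endloop
endfacet
facet normal 0.924 0.367 0.105
outer loop
vertex 4.107 2.738 2.506
vertex 3.974 3.266 1.83
vertex 3.432 4.097 3.699
endloop
endfacet
facet normal 0.924 0.368 0.104
outer loop
vertex 3.432 4.097 3.699
vertex 3.974 3.266 1.83
vertex 3.298 4.624 3.023
endloop
endfacet
facet normal -0.350 0.704 0.618
outer loop
vertex 3.432 4.097 3.699
vertex 3.298 4.624 3.023
vertex 2.532 4.029 3.267
endloop
endfacet
facet normal 0.350 -0.704 -0.618
outer loop
vertex 3.974 3.266 1.83
vertex 3.208 2.671 2.073
vertex 3.263 3.345 1.337
endloop
endfacet
facet normal 0.456 0.705 -0.544
outer loop
vertex 3.974 3.266 1.83
vertex 3.263 3.345 1.337
vertex 3.298 4.624 3.023
endloop
endfacet
facet normal 0.457 0.704 -0.544
outer loop
vertex 3.298 4.624 3.023
vertex 3.263 3.345 1.337
vertex 2.588 4.704 2.53
endloop
endfacet
facet normal -0.350 0.704 0.618
outer loop
vertex 3.298 4.624 3.023
vertex 2.588 4.704 2.53
vertex 2.532 4.029 3.267
endloop
endfacet
facet normal 0.350 -0.704 -0.618
outer loop
vertex 3.263 3.345 1.337
vertex 3.208 2.671 2.073
vertex 2.511 2.917 1.399
endloop
endfacet
facet normal -0.355 0.511 -0.783
outer loop
vertex 3.263 3.345 1.337
vertex 2.511 2.917 1.399
vertex 2.588 4.704 2.53
endloop
endfacet
facet normal -0.356 0.511 -0.783
outer loop
vertex 2.588 4.704 2.53
vertex 2.511 2.917 1.399
vertex 1.836 4.275 2.592
endloop
endfacet
facet normal -0.351 0.704 0.618
outer loop
vertex 2.588 4.704 2.53
vertex 1.836 4.275 2.592
vertex 2.532 4.029 3.267
endloop
endfacet
facet normal 0.350 -0.704 -0.618
outer loop
vertex 2.511 2.917 1.399
vertex 3.208 2.671 2.073
vertex 2.283 2.303 1.969
endloop
endfacet
facet normal -0.899 -0.067 -0.432
outer loop
vertex 2.511 2.917 1.399
vertex 2.283 2.303 1.969
vertex 1.836 4.275 2.592
endloop
endfacet
facet normal -0.899 -0.067 -0.432
outer loop
vertex 1.836 4.275 2.592
vertex 2.283 2.303 1.969
vertex 1.608 3.662 3.162
endloop
endfacet
facet normal -0.350 0.704 0.618
outer loop
vertex 1.836 4.275 2.592
vertex 1.608 3.662 3.162
vertex 2.532 4.029 3.267
endloop
endfacet
facet normal 0.349 -0.704 -0.619
outer loop
vertex 2.283 2.303 1.969
vertex 3.208 2.671 2.073
vertex 2.752 1.966 2.617
endloop
endfacet
facet normal -0.766 -0.595 0.245
outer loop
vertex 2.283 2.303 1.969
vertex 2.752 1.966 2.617
vertex 1.608 3.662 3.162
endloop
endfacet
facet normal -0.766 -0.595 0.244
outer loop
vertex 1.608 3.662 3.162
vertex 2.752 1.966 2.617
vertex 2.076 3.325 3.81
endloop
endfacet
facet normal -0.350 0.704 0.619
outer loop
vertex 1.608 3.662 3.162
vertex 2.076 3.325 3.81
vertex 2.532 4.029 3.267
endloop
endfacet
facet normal 0.350 -0.704 -0.618
outer loop
vertex 2.752 1.966 2.617
vertex 3.208 2.671 2.073
vertex 3.563 2.16 2.856
endloop
endfacet
facet normal -0.056 -0.674 0.736
outer loop
vertex 2.752 1.966 2.617
vertex 3.563 2.16 2.856
vertex 2.076 3.325 3.81
endloop
endfacet
facet normal -0.056 -0.675 0.736
outer loop
vertex 2.076 3.325 3.81
vertex 3.563 2.16 2.856
vertex 2.888 3.518 4.049
endloop
endfacet
facet normal -0.349 0.704 0.619
outer loop
vertex 2.076 3.325 3.81
vertex 2.888 3.518 4.049
vertex 2.532 4.029 3.267
endloop
endfacet
facet normal -0.482 0.255 -0.838
outer loop
vertex 1.895 -1.275 -4.876
vertex 1.375 -2.152 -4.844
vertex 1.006 -1.322 -4.379
endloop
endfacet
facet normal 0.261 0.799 0.542
outer loop
vertex 1.895 -1.275 -4.876
vertex 1.006 -1.322 -4.379
vertex 2.425 -2.708 -3.016
endloop
endfacet
facet normal -0.482 0.255 -0.838
outer loop
vertex 1.006 -1.322 -4.379
vertex 1.375 -2.152 -4.844
vertex 0.485 -2.199 -4.346
endloop
endfacet
facet normal -0.479 0.315 0.819
outer loop
vertex 1.006 -1.322 -4.379
vertex 0.485 -2.199 -4.346
vertex 2.425 -2.708 -3.016
endloop
endfacet
facet normal -0.482 0.255 -0.838
outer loop
vertex 0.485 -2.199 -4.346
vertex 1.375 -2.152 -4.844
vertex 0.854 -3.029 -4.811
endloop
endfacet
facet normal -0.559 -0.580 0.593
outer loop
vertex 0.485 -2.199 -4.346
vertex 0.854 -3.029 -4.811
vertex 2.425 -2.708 -3.016
endloop
endfacet
facet normal -0.482 0.255 -0.838
outer loop
vertex 0.854 -3.029 -4.811
vertex 1.375 -2.152 -4.844
vertex 1.743 -2.982 -5.308
endloop
endfacet
facet normal 0.102 -0.991 0.088
outer loop
vertex 0.854 -3.029 -4.811
vertex 1.743 -2.982 -5.308
vertex 2.425 -2.708 -3.016
endloop
endfacet
facet normal -0.482 0.255 -0.838
outer loop
vertex 1.743 -2.982 -5.308
vertex 1.375 -2.152 -4.844
vertex 2.264 -2.105 -5.341
endloop
endfacet
facet normal 0.841 -0.507 -0.190
outer loop
vertex 1.743 -2.982 -5.308
vertex 2.264 -2.105 -5.341
vertex 2.425 -2.708 -3.016
endloop
endfacet
facet normal -0.482 0.255 -0.838
outer loop
vertex 2.264 -2.105 -5.341
vertex 1.375 -2.152 -4.844
vertex 1.895 -1.275 -4.876
endloop
endfacet
facet normal 0.921 0.389 0.037
outer loop
vertex 2.264 -2.105 -5.341
vertex 1.895 -1.275 -4.876
vertex 2.425 -2.708 -3.016
endloop
endfacet

endsolid


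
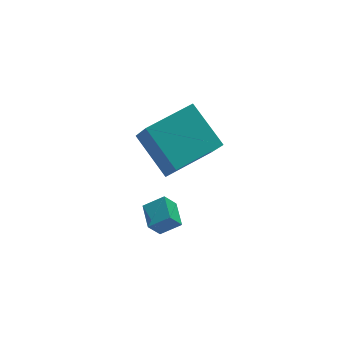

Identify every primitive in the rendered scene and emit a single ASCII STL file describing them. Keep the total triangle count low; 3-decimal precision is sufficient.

solid 
facet normal -0.960 -0.244 -0.140
outer loop
vertex -0.776 -2.344 4.356
vertex -0.816 -1.393 2.972
vertex -0.235 -3.863 3.296
endloop
endfacet
facet normal 0.024 -0.566 0.824
outer loop
vertex 1.636 -3.387 3.568
vertex -0.776 -2.344 4.356
vertex -0.235 -3.863 3.296
endloop
endfacet
facet normal -0.960 -0.244 -0.139
outer loop
vertex -0.235 -3.863 3.296
vertex -0.816 -1.393 2.972
vertex -0.276 -2.912 1.912
endloop
endfacet
facet normal 0.280 -0.787 -0.549
outer loop
vertex -0.276 -2.912 1.912
vertex 1.636 -3.387 3.568
vertex -0.235 -3.863 3.296
endloop
endfacet
facet normal -0.280 0.787 0.549
outer loop
vertex -0.776 -2.344 4.356
vertex 1.055 -0.917 3.244
vertex -0.816 -1.393 2.972
endloop
endfacet
facet normal 0.024 -0.566 0.824
outer loop
vertex 1.096 -1.868 4.628
vertex -0.776 -2.344 4.356
vertex 1.636 -3.387 3.568
endloop
endfacet
facet normal -0.280 0.787 0.549
outer loop
vertex 1.096 -1.868 4.628
vertex 1.055 -0.917 3.244
vertex -0.776 -2.344 4.356
endloop
endfacet
facet normal -0.024 0.566 -0.824
outer loop
vertex -0.816 -1.393 2.972
vertex 1.055 -0.917 3.244
vertex -0.276 -2.912 1.912
endloop
endfacet
facet normal 0.280 -0.787 -0.549
outer loop
vertex 1.596 -2.436 2.184
vertex 1.636 -3.387 3.568
vertex -0.276 -2.912 1.912
endloop
endfacet
facet normal -0.024 0.566 -0.824
outer loop
vertex -0.276 -2.912 1.912
vertex 1.055 -0.917 3.244
vertex 1.596 -2.436 2.184
endloop
endfacet
facet normal 0.960 0.244 0.140
outer loop
vertex 1.596 -2.436 2.184
vertex 1.096 -1.868 4.628
vertex 1.636 -3.387 3.568
endloop
endfacet
facet normal 0.960 0.244 0.140
outer loop
vertex 1.055 -0.917 3.244
vertex 1.096 -1.868 4.628
vertex 1.596 -2.436 2.184
endloop
endfacet
facet normal -0.813 0.211 -0.543
outer loop
vertex -1.043 -3.226 -0.492
vertex -0.893 -2.24 -0.334
vertex -0.587 -3.189 -1.16
endloop
endfacet
facet normal -0.148 -0.977 -0.155
outer loop
vertex 0.153 -3.38 -0.666
vertex -1.043 -3.226 -0.492
vertex -0.587 -3.189 -1.16
endloop
endfacet
facet normal -0.813 0.210 -0.543
outer loop
vertex -0.587 -3.189 -1.16
vertex -0.893 -2.24 -0.334
vertex -0.437 -2.202 -1.002
endloop
endfacet
facet normal 0.563 0.047 -0.825
outer loop
vertex -0.437 -2.202 -1.002
vertex 0.153 -3.38 -0.666
vertex -0.587 -3.189 -1.16
endloop
endfacet
facet normal -0.563 -0.047 0.825
outer loop
vertex -1.043 -3.226 -0.492
vertex -0.153 -2.431 0.16
vertex -0.893 -2.24 -0.334
endloop
endfacet
facet normal -0.149 -0.976 -0.157
outer loop
vertex -0.303 -3.418 0.002
vertex -1.043 -3.226 -0.492
vertex 0.153 -3.38 -0.666
endloop
endfacet
facet normal -0.563 -0.047 0.825
outer loop
vertex -0.303 -3.418 0.002
vertex -0.153 -2.431 0.16
vertex -1.043 -3.226 -0.492
endloop
endfacet
facet normal 0.148 0.977 0.156
outer loop
vertex -0.893 -2.24 -0.334
vertex -0.153 -2.431 0.16
vertex -0.437 -2.202 -1.002
endloop
endfacet
facet normal 0.563 0.047 -0.825
outer loop
vertex 0.303 -2.394 -0.508
vertex 0.153 -3.38 -0.666
vertex -0.437 -2.202 -1.002
endloop
endfacet
facet normal 0.149 0.976 0.156
outer loop
vertex -0.437 -2.202 -1.002
vertex -0.153 -2.431 0.16
vertex 0.303 -2.394 -0.508
endloop
endfacet
facet normal 0.813 -0.211 0.543
outer loop
vertex 0.303 -2.394 -0.508
vertex -0.303 -3.418 0.002
vertex 0.153 -3.38 -0.666
endloop
endfacet
facet normal 0.813 -0.210 0.543
outer loop
vertex -0.153 -2.431 0.16
vertex -0.303 -3.418 0.002
vertex 0.303 -2.394 -0.508
endloop
endfacet

endsolid


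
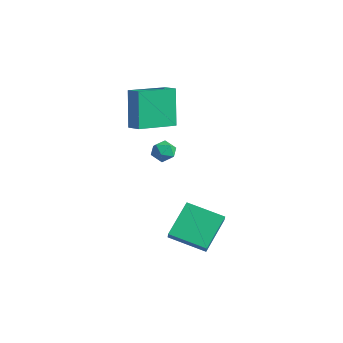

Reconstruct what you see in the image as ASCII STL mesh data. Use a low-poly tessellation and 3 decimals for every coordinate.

solid 
facet normal -0.330 0.910 0.253
outer loop
vertex -0.807 -1.625 0.811
vertex -0.687 -1.756 1.438
vertex -0.224 -1.485 1.067
endloop
endfacet
facet normal -0.044 0.916 -0.400
outer loop
vertex -0.807 -1.625 0.811
vertex -0.224 -1.485 1.067
vertex -0.264 -1.747 0.471
endloop
endfacet
facet normal -0.401 0.446 -0.800
outer loop
vertex -0.807 -1.625 0.811
vertex -0.264 -1.747 0.471
vertex -0.751 -2.18 0.474
endloop
endfacet
facet normal -0.907 0.148 -0.395
outer loop
vertex -0.807 -1.625 0.811
vertex -0.751 -2.18 0.474
vertex -1.012 -2.186 1.071
endloop
endfacet
facet normal -0.864 0.434 0.256
outer loop
vertex -0.807 -1.625 0.811
vertex -1.012 -2.186 1.071
vertex -0.687 -1.756 1.438
endloop
endfacet
facet normal 0.632 0.693 -0.347
outer loop
vertex -0.264 -1.747 0.471
vertex -0.224 -1.485 1.067
vertex 0.192 -1.954 0.889
endloop
endfacet
facet normal 0.170 0.683 0.711
outer loop
vertex -0.224 -1.485 1.067
vertex -0.687 -1.756 1.438
vertex -0.069 -1.96 1.486
endloop
endfacet
facet normal -0.694 -0.086 0.715
outer loop
vertex -0.687 -1.756 1.438
vertex -1.012 -2.186 1.071
vertex -0.556 -2.393 1.489
endloop
endfacet
facet normal -0.764 -0.549 -0.339
outer loop
vertex -1.012 -2.186 1.071
vertex -0.751 -2.18 0.474
vertex -0.596 -2.655 0.893
endloop
endfacet
facet normal 0.055 -0.068 -0.996
outer loop
vertex -0.751 -2.18 0.474
vertex -0.264 -1.747 0.471
vertex -0.133 -2.384 0.522
endloop
endfacet
facet normal 0.907 -0.148 0.395
outer loop
vertex -0.013 -2.515 1.149
vertex 0.192 -1.954 0.889
vertex -0.069 -1.96 1.486
endloop
endfacet
facet normal 0.401 -0.446 0.800
outer loop
vertex -0.013 -2.515 1.149
vertex -0.069 -1.96 1.486
vertex -0.556 -2.393 1.489
endloop
endfacet
facet normal 0.044 -0.916 0.400
outer loop
vertex -0.013 -2.515 1.149
vertex -0.556 -2.393 1.489
vertex -0.596 -2.655 0.893
endloop
endfacet
facet normal 0.330 -0.910 -0.253
outer loop
vertex -0.013 -2.515 1.149
vertex -0.596 -2.655 0.893
vertex -0.133 -2.384 0.522
endloop
endfacet
facet normal 0.864 -0.434 -0.256
outer loop
vertex -0.013 -2.515 1.149
vertex -0.133 -2.384 0.522
vertex 0.192 -1.954 0.889
endloop
endfacet
facet normal 0.764 0.549 0.339
outer loop
vertex -0.069 -1.96 1.486
vertex 0.192 -1.954 0.889
vertex -0.224 -1.485 1.067
endloop
endfacet
facet normal -0.055 0.068 0.996
outer loop
vertex -0.556 -2.393 1.489
vertex -0.069 -1.96 1.486
vertex -0.687 -1.756 1.438
endloop
endfacet
facet normal -0.632 -0.693 0.347
outer loop
vertex -0.596 -2.655 0.893
vertex -0.556 -2.393 1.489
vertex -1.012 -2.186 1.071
endloop
endfacet
facet normal -0.170 -0.683 -0.711
outer loop
vertex -0.133 -2.384 0.522
vertex -0.596 -2.655 0.893
vertex -0.751 -2.18 0.474
endloop
endfacet
facet normal 0.694 0.086 -0.715
outer loop
vertex 0.192 -1.954 0.889
vertex -0.133 -2.384 0.522
vertex -0.264 -1.747 0.471
endloop
endfacet
facet normal -0.806 -0.514 0.295
outer loop
vertex 0.56 -1.495 -2.244
vertex 0.139 -1.182 -2.848
vertex 1.107 -3.03 -3.421
endloop
endfacet
facet normal 0.527 -0.391 0.755
outer loop
vertex 2.661 -2.038 -3.992
vertex 0.56 -1.495 -2.244
vertex 1.107 -3.03 -3.421
endloop
endfacet
facet normal -0.806 -0.514 0.295
outer loop
vertex 1.107 -3.03 -3.421
vertex 0.139 -1.182 -2.848
vertex 0.686 -2.717 -4.025
endloop
endfacet
facet normal 0.272 -0.764 -0.585
outer loop
vertex 0.686 -2.717 -4.025
vertex 2.661 -2.038 -3.992
vertex 1.107 -3.03 -3.421
endloop
endfacet
facet normal -0.272 0.764 0.585
outer loop
vertex 0.56 -1.495 -2.244
vertex 1.693 -0.19 -3.419
vertex 0.139 -1.182 -2.848
endloop
endfacet
facet normal 0.527 -0.391 0.755
outer loop
vertex 2.114 -0.503 -2.815
vertex 0.56 -1.495 -2.244
vertex 2.661 -2.038 -3.992
endloop
endfacet
facet normal -0.272 0.764 0.585
outer loop
vertex 2.114 -0.503 -2.815
vertex 1.693 -0.19 -3.419
vertex 0.56 -1.495 -2.244
endloop
endfacet
facet normal -0.527 0.391 -0.755
outer loop
vertex 0.139 -1.182 -2.848
vertex 1.693 -0.19 -3.419
vertex 0.686 -2.717 -4.025
endloop
endfacet
facet normal 0.272 -0.764 -0.585
outer loop
vertex 2.24 -1.725 -4.596
vertex 2.661 -2.038 -3.992
vertex 0.686 -2.717 -4.025
endloop
endfacet
facet normal -0.527 0.391 -0.755
outer loop
vertex 0.686 -2.717 -4.025
vertex 1.693 -0.19 -3.419
vertex 2.24 -1.725 -4.596
endloop
endfacet
facet normal 0.806 0.514 -0.295
outer loop
vertex 2.24 -1.725 -4.596
vertex 2.114 -0.503 -2.815
vertex 2.661 -2.038 -3.992
endloop
endfacet
facet normal 0.806 0.514 -0.295
outer loop
vertex 1.693 -0.19 -3.419
vertex 2.114 -0.503 -2.815
vertex 2.24 -1.725 -4.596
endloop
endfacet
facet normal -0.941 -0.007 -0.340
outer loop
vertex -4.242 -1.139 2.862
vertex -4.072 0.962 2.345
vertex -3.518 -1.688 0.869
endloop
endfacet
facet normal -0.079 -0.968 0.238
outer loop
vertex -2.728 -1.682 1.155
vertex -4.242 -1.139 2.862
vertex -3.518 -1.688 0.869
endloop
endfacet
facet normal -0.940 -0.007 -0.340
outer loop
vertex -3.518 -1.688 0.869
vertex -4.072 0.962 2.345
vertex -3.347 0.413 0.353
endloop
endfacet
facet normal 0.331 -0.250 -0.910
outer loop
vertex -3.347 0.413 0.353
vertex -2.728 -1.682 1.155
vertex -3.518 -1.688 0.869
endloop
endfacet
facet normal -0.331 0.251 0.910
outer loop
vertex -4.242 -1.139 2.862
vertex -3.282 0.968 2.631
vertex -4.072 0.962 2.345
endloop
endfacet
facet normal -0.079 -0.968 0.238
outer loop
vertex -3.453 -1.133 3.147
vertex -4.242 -1.139 2.862
vertex -2.728 -1.682 1.155
endloop
endfacet
facet normal -0.331 0.250 0.910
outer loop
vertex -3.453 -1.133 3.147
vertex -3.282 0.968 2.631
vertex -4.242 -1.139 2.862
endloop
endfacet
facet normal 0.079 0.968 -0.238
outer loop
vertex -4.072 0.962 2.345
vertex -3.282 0.968 2.631
vertex -3.347 0.413 0.353
endloop
endfacet
facet normal 0.331 -0.251 -0.910
outer loop
vertex -2.558 0.419 0.638
vertex -2.728 -1.682 1.155
vertex -3.347 0.413 0.353
endloop
endfacet
facet normal 0.079 0.968 -0.238
outer loop
vertex -3.347 0.413 0.353
vertex -3.282 0.968 2.631
vertex -2.558 0.419 0.638
endloop
endfacet
facet normal 0.940 0.008 0.340
outer loop
vertex -2.558 0.419 0.638
vertex -3.453 -1.133 3.147
vertex -2.728 -1.682 1.155
endloop
endfacet
facet normal 0.940 0.007 0.340
outer loop
vertex -3.282 0.968 2.631
vertex -3.453 -1.133 3.147
vertex -2.558 0.419 0.638
endloop
endfacet

endsolid


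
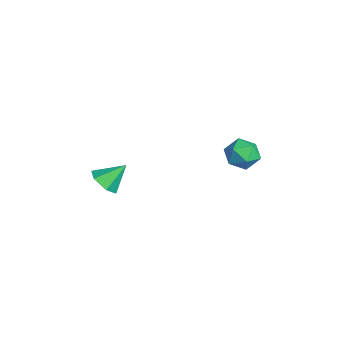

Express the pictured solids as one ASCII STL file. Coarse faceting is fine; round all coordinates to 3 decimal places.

solid 
facet normal 0.044 -0.745 -0.666
outer loop
vertex 0.036 -3.889 0.808
vertex -0.393 -4.28 1.217
vertex -0.668 -3.853 0.721
endloop
endfacet
facet normal 0.091 0.931 -0.354
outer loop
vertex 0.036 -3.889 0.808
vertex -0.668 -3.853 0.721
vertex -0.447 -3.38 2.023
endloop
endfacet
facet normal 0.045 -0.745 -0.666
outer loop
vertex -0.668 -3.853 0.721
vertex -0.393 -4.28 1.217
vertex -1.097 -4.244 1.129
endloop
endfacet
facet normal -0.729 0.674 -0.121
outer loop
vertex -0.668 -3.853 0.721
vertex -1.097 -4.244 1.129
vertex -0.447 -3.38 2.023
endloop
endfacet
facet normal 0.045 -0.744 -0.667
outer loop
vertex -1.097 -4.244 1.129
vertex -0.393 -4.28 1.217
vertex -0.822 -4.672 1.625
endloop
endfacet
facet normal -0.841 0.079 0.535
outer loop
vertex -1.097 -4.244 1.129
vertex -0.822 -4.672 1.625
vertex -0.447 -3.38 2.023
endloop
endfacet
facet normal 0.045 -0.744 -0.667
outer loop
vertex -0.822 -4.672 1.625
vertex -0.393 -4.28 1.217
vertex -0.119 -4.708 1.713
endloop
endfacet
facet normal -0.133 -0.256 0.957
outer loop
vertex -0.822 -4.672 1.625
vertex -0.119 -4.708 1.713
vertex -0.447 -3.38 2.023
endloop
endfacet
facet normal 0.044 -0.744 -0.667
outer loop
vertex -0.119 -4.708 1.713
vertex -0.393 -4.28 1.217
vertex 0.311 -4.317 1.305
endloop
endfacet
facet normal 0.688 0.001 0.726
outer loop
vertex -0.119 -4.708 1.713
vertex 0.311 -4.317 1.305
vertex -0.447 -3.38 2.023
endloop
endfacet
facet normal 0.044 -0.745 -0.666
outer loop
vertex 0.311 -4.317 1.305
vertex -0.393 -4.28 1.217
vertex 0.036 -3.889 0.808
endloop
endfacet
facet normal 0.801 0.595 0.069
outer loop
vertex 0.311 -4.317 1.305
vertex 0.036 -3.889 0.808
vertex -0.447 -3.38 2.023
endloop
endfacet
facet normal -0.850 0.334 0.408
outer loop
vertex -0.333 1.707 2.482
vertex -0.723 1.096 2.17
vertex -0.403 1.034 2.888
endloop
endfacet
facet normal -0.286 0.517 0.807
outer loop
vertex -0.333 1.707 2.482
vertex -0.403 1.034 2.888
vertex 0.284 1.422 2.883
endloop
endfacet
facet normal 0.156 0.902 0.402
outer loop
vertex -0.333 1.707 2.482
vertex 0.284 1.422 2.883
vertex 0.387 1.725 2.162
endloop
endfacet
facet normal -0.134 0.959 -0.248
outer loop
vertex -0.333 1.707 2.482
vertex 0.387 1.725 2.162
vertex -0.235 1.524 1.722
endloop
endfacet
facet normal -0.756 0.607 -0.244
outer loop
vertex -0.333 1.707 2.482
vertex -0.235 1.524 1.722
vertex -0.723 1.096 2.17
endloop
endfacet
facet normal 0.054 -0.083 0.995
outer loop
vertex 0.284 1.422 2.883
vertex -0.403 1.034 2.888
vertex 0.275 0.636 2.818
endloop
endfacet
facet normal -0.857 -0.378 0.350
outer loop
vertex -0.403 1.034 2.888
vertex -0.723 1.096 2.17
vertex -0.347 0.435 2.378
endloop
endfacet
facet normal -0.706 0.066 -0.705
outer loop
vertex -0.723 1.096 2.17
vertex -0.235 1.524 1.722
vertex -0.244 0.738 1.657
endloop
endfacet
facet normal 0.299 0.635 -0.713
outer loop
vertex -0.235 1.524 1.722
vertex 0.387 1.725 2.162
vertex 0.443 1.126 1.652
endloop
endfacet
facet normal 0.768 0.543 0.338
outer loop
vertex 0.387 1.725 2.162
vertex 0.284 1.422 2.883
vertex 0.763 1.064 2.37
endloop
endfacet
facet normal 0.134 -0.959 0.248
outer loop
vertex 0.373 0.453 2.058
vertex 0.275 0.636 2.818
vertex -0.347 0.435 2.378
endloop
endfacet
facet normal -0.156 -0.902 -0.402
outer loop
vertex 0.373 0.453 2.058
vertex -0.347 0.435 2.378
vertex -0.244 0.738 1.657
endloop
endfacet
facet normal 0.286 -0.517 -0.807
outer loop
vertex 0.373 0.453 2.058
vertex -0.244 0.738 1.657
vertex 0.443 1.126 1.652
endloop
endfacet
facet normal 0.850 -0.334 -0.408
outer loop
vertex 0.373 0.453 2.058
vertex 0.443 1.126 1.652
vertex 0.763 1.064 2.37
endloop
endfacet
facet normal 0.756 -0.607 0.244
outer loop
vertex 0.373 0.453 2.058
vertex 0.763 1.064 2.37
vertex 0.275 0.636 2.818
endloop
endfacet
facet normal -0.299 -0.635 0.713
outer loop
vertex -0.347 0.435 2.378
vertex 0.275 0.636 2.818
vertex -0.403 1.034 2.888
endloop
endfacet
facet normal -0.768 -0.543 -0.338
outer loop
vertex -0.244 0.738 1.657
vertex -0.347 0.435 2.378
vertex -0.723 1.096 2.17
endloop
endfacet
facet normal -0.054 0.083 -0.995
outer loop
vertex 0.443 1.126 1.652
vertex -0.244 0.738 1.657
vertex -0.235 1.524 1.722
endloop
endfacet
facet normal 0.857 0.378 -0.350
outer loop
vertex 0.763 1.064 2.37
vertex 0.443 1.126 1.652
vertex 0.387 1.725 2.162
endloop
endfacet
facet normal 0.706 -0.066 0.705
outer loop
vertex 0.275 0.636 2.818
vertex 0.763 1.064 2.37
vertex 0.284 1.422 2.883
endloop
endfacet

endsolid


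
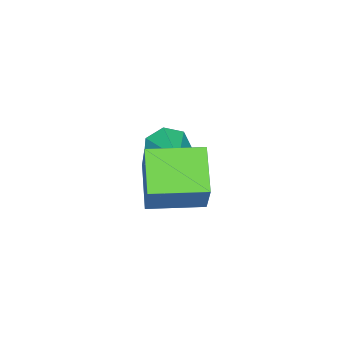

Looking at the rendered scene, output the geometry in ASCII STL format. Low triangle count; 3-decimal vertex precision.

solid 
facet normal -0.719 -0.544 -0.432
outer loop
vertex -2.109 -2.908 0.655
vertex -2.565 -2.855 1.347
vertex -2.557 -2.345 0.692
endloop
endfacet
facet normal 0.560 0.489 -0.669
outer loop
vertex -2.109 -2.908 0.655
vertex -2.557 -2.345 0.692
vertex -1.255 -1.865 2.133
endloop
endfacet
facet normal -0.720 -0.543 -0.432
outer loop
vertex -2.557 -2.345 0.692
vertex -2.565 -2.855 1.347
vertex -3.01 -2.166 1.222
endloop
endfacet
facet normal 0.002 0.948 -0.318
outer loop
vertex -2.557 -2.345 0.692
vertex -3.01 -2.166 1.222
vertex -1.255 -1.865 2.133
endloop
endfacet
facet normal -0.720 -0.543 -0.431
outer loop
vertex -3.01 -2.166 1.222
vertex -2.565 -2.855 1.347
vertex -3.128 -2.505 1.846
endloop
endfacet
facet normal -0.351 0.849 0.395
outer loop
vertex -3.01 -2.166 1.222
vertex -3.128 -2.505 1.846
vertex -1.255 -1.865 2.133
endloop
endfacet
facet normal -0.720 -0.543 -0.432
outer loop
vertex -3.128 -2.505 1.846
vertex -2.565 -2.855 1.347
vertex -2.822 -3.108 2.094
endloop
endfacet
facet normal -0.234 0.266 0.935
outer loop
vertex -3.128 -2.505 1.846
vertex -2.822 -3.108 2.094
vertex -1.255 -1.865 2.133
endloop
endfacet
facet normal -0.719 -0.544 -0.432
outer loop
vertex -2.822 -3.108 2.094
vertex -2.565 -2.855 1.347
vertex -2.322 -3.52 1.78
endloop
endfacet
facet normal 0.264 -0.361 0.894
outer loop
vertex -2.822 -3.108 2.094
vertex -2.322 -3.52 1.78
vertex -1.255 -1.865 2.133
endloop
endfacet
facet normal -0.719 -0.544 -0.432
outer loop
vertex -2.322 -3.52 1.78
vertex -2.565 -2.855 1.347
vertex -2.005 -3.431 1.14
endloop
endfacet
facet normal 0.770 -0.561 0.303
outer loop
vertex -2.322 -3.52 1.78
vertex -2.005 -3.431 1.14
vertex -1.255 -1.865 2.133
endloop
endfacet
facet normal -0.719 -0.544 -0.432
outer loop
vertex -2.005 -3.431 1.14
vertex -2.565 -2.855 1.347
vertex -2.109 -2.908 0.655
endloop
endfacet
facet normal 0.902 -0.184 -0.391
outer loop
vertex -2.005 -3.431 1.14
vertex -2.109 -2.908 0.655
vertex -1.255 -1.865 2.133
endloop
endfacet
facet normal -0.760 -0.404 0.509
outer loop
vertex 0.837 -2.076 4.166
vertex -0.076 -0.398 4.133
vertex 0.04 -2.54 2.608
endloop
endfacet
facet normal 0.478 -0.878 0.017
outer loop
vertex 1.356 -1.842 1.727
vertex 0.837 -2.076 4.166
vertex 0.04 -2.54 2.608
endloop
endfacet
facet normal -0.761 -0.403 0.509
outer loop
vertex 0.04 -2.54 2.608
vertex -0.076 -0.398 4.133
vertex -0.872 -0.862 2.575
endloop
endfacet
facet normal -0.440 -0.256 -0.861
outer loop
vertex -0.872 -0.862 2.575
vertex 1.356 -1.842 1.727
vertex 0.04 -2.54 2.608
endloop
endfacet
facet normal 0.440 0.256 0.861
outer loop
vertex 0.837 -2.076 4.166
vertex 1.24 0.3 3.252
vertex -0.076 -0.398 4.133
endloop
endfacet
facet normal 0.478 -0.878 0.017
outer loop
vertex 2.152 -1.378 3.285
vertex 0.837 -2.076 4.166
vertex 1.356 -1.842 1.727
endloop
endfacet
facet normal 0.440 0.256 0.860
outer loop
vertex 2.152 -1.378 3.285
vertex 1.24 0.3 3.252
vertex 0.837 -2.076 4.166
endloop
endfacet
facet normal -0.478 0.878 -0.018
outer loop
vertex -0.076 -0.398 4.133
vertex 1.24 0.3 3.252
vertex -0.872 -0.862 2.575
endloop
endfacet
facet normal -0.440 -0.256 -0.860
outer loop
vertex 0.443 -0.164 1.694
vertex 1.356 -1.842 1.727
vertex -0.872 -0.862 2.575
endloop
endfacet
facet normal -0.478 0.878 -0.017
outer loop
vertex -0.872 -0.862 2.575
vertex 1.24 0.3 3.252
vertex 0.443 -0.164 1.694
endloop
endfacet
facet normal 0.760 0.404 -0.509
outer loop
vertex 0.443 -0.164 1.694
vertex 2.152 -1.378 3.285
vertex 1.356 -1.842 1.727
endloop
endfacet
facet normal 0.760 0.403 -0.509
outer loop
vertex 1.24 0.3 3.252
vertex 2.152 -1.378 3.285
vertex 0.443 -0.164 1.694
endloop
endfacet

endsolid
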